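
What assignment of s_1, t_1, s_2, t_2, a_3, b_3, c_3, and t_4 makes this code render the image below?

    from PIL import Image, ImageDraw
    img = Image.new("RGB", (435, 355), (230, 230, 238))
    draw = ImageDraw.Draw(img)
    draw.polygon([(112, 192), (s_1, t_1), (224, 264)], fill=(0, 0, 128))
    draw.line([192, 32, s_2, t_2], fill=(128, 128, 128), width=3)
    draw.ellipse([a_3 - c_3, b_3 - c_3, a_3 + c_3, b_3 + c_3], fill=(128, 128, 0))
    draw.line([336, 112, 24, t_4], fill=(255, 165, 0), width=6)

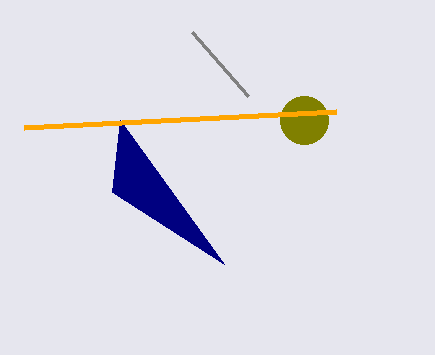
s_1 = 120; t_1 = 120; s_2 = 248; t_2 = 96; a_3 = 304; b_3 = 120; c_3 = 24; t_4 = 128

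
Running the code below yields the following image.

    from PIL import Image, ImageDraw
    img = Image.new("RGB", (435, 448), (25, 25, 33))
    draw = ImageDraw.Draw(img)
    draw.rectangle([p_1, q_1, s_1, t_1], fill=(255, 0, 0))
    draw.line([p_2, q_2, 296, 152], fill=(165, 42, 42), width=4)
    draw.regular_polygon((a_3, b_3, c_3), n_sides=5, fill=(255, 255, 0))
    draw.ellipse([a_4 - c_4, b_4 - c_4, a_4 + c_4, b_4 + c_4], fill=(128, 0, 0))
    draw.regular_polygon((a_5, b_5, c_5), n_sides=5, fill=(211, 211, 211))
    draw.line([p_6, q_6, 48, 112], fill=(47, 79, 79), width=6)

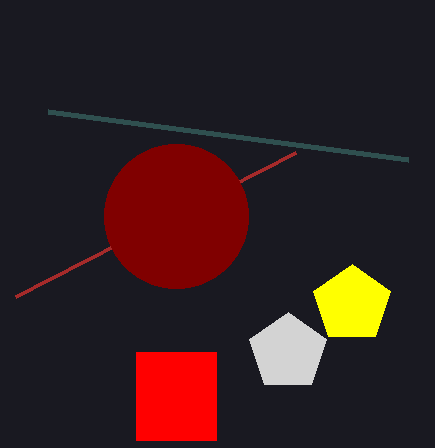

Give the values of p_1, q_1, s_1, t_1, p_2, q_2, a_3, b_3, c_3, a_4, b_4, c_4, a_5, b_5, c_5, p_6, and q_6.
p_1 = 136
q_1 = 352
s_1 = 216
t_1 = 440
p_2 = 16
q_2 = 296
a_3 = 352
b_3 = 304
c_3 = 40
a_4 = 176
b_4 = 216
c_4 = 72
a_5 = 288
b_5 = 352
c_5 = 40
p_6 = 408
q_6 = 160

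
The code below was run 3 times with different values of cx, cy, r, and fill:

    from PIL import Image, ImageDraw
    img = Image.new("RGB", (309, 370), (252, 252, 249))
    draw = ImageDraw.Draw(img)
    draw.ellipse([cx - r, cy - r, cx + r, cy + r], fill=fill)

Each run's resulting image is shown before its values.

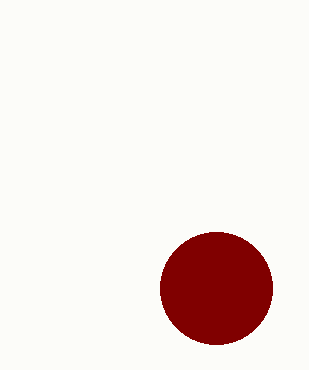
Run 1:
cx = 216, cy = 288, r = 56, fill = 'maroon'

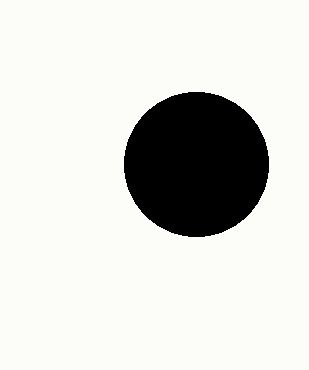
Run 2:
cx = 196; cy = 164; r = 72; fill = 'black'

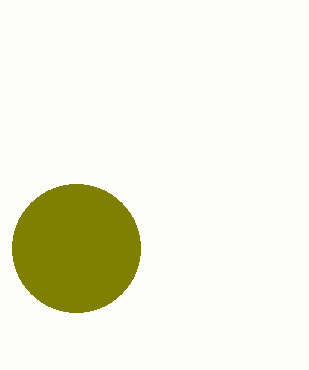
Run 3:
cx = 76; cy = 248; r = 64; fill = 'olive'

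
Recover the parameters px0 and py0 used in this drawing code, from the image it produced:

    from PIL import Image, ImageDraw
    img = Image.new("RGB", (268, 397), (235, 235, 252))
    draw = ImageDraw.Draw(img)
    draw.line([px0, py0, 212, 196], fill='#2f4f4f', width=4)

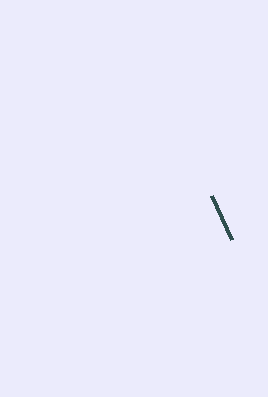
px0 = 232, py0 = 240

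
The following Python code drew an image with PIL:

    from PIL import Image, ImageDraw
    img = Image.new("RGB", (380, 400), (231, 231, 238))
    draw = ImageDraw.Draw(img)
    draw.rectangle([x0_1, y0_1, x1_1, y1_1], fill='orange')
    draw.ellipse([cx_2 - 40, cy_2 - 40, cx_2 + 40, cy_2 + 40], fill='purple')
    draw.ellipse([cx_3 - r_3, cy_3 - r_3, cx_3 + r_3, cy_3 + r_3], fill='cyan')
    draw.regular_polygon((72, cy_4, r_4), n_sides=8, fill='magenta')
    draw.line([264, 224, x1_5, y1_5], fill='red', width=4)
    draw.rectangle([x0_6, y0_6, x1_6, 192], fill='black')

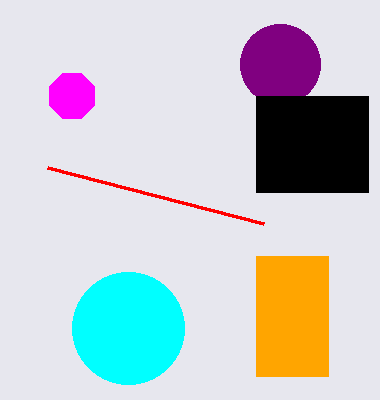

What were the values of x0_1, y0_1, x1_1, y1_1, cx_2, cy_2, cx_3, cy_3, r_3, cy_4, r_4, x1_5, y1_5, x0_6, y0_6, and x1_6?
x0_1 = 256; y0_1 = 256; x1_1 = 328; y1_1 = 376; cx_2 = 280; cy_2 = 64; cx_3 = 128; cy_3 = 328; r_3 = 56; cy_4 = 96; r_4 = 24; x1_5 = 48; y1_5 = 168; x0_6 = 256; y0_6 = 96; x1_6 = 368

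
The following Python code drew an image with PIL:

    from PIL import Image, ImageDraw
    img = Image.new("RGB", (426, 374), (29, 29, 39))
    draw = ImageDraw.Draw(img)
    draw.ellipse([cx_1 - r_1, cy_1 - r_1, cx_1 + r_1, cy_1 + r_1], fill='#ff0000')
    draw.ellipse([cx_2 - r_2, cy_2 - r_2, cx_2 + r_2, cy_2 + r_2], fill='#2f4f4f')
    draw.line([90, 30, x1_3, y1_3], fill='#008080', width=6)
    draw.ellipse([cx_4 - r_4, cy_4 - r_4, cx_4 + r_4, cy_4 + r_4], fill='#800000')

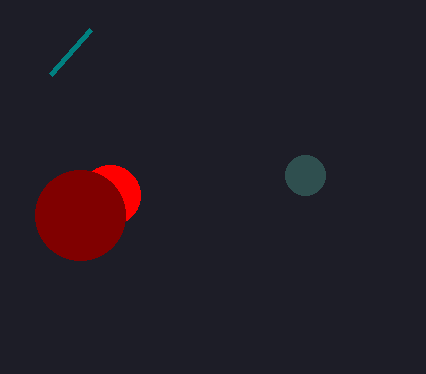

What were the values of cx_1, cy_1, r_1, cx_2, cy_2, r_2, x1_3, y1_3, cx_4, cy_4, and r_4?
cx_1 = 110, cy_1 = 195, r_1 = 30, cx_2 = 305, cy_2 = 175, r_2 = 20, x1_3 = 50, y1_3 = 75, cx_4 = 80, cy_4 = 215, r_4 = 45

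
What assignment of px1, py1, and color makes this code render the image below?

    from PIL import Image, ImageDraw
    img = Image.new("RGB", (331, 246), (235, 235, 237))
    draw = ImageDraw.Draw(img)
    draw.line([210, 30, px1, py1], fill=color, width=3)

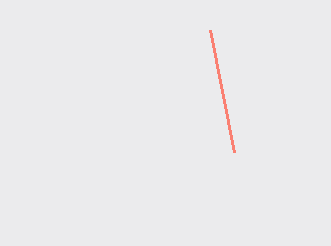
px1 = 234
py1 = 152
color = 'salmon'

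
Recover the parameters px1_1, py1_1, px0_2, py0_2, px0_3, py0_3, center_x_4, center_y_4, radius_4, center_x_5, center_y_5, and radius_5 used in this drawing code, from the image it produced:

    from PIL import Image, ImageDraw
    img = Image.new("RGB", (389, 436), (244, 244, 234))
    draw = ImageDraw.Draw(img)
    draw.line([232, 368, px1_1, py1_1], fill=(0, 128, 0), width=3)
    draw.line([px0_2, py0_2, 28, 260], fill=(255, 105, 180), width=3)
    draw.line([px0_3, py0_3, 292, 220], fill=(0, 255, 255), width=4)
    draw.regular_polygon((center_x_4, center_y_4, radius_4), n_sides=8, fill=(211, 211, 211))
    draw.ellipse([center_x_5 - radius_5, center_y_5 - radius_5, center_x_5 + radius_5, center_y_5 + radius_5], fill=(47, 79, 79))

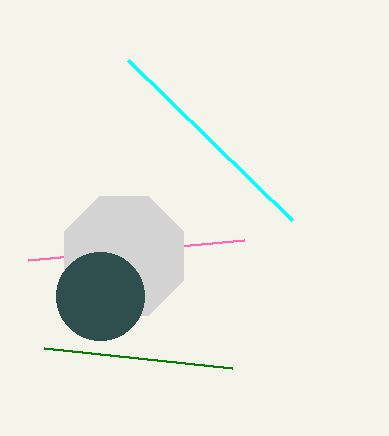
px1_1 = 44; py1_1 = 348; px0_2 = 244; py0_2 = 240; px0_3 = 128; py0_3 = 60; center_x_4 = 124; center_y_4 = 256; radius_4 = 64; center_x_5 = 100; center_y_5 = 296; radius_5 = 44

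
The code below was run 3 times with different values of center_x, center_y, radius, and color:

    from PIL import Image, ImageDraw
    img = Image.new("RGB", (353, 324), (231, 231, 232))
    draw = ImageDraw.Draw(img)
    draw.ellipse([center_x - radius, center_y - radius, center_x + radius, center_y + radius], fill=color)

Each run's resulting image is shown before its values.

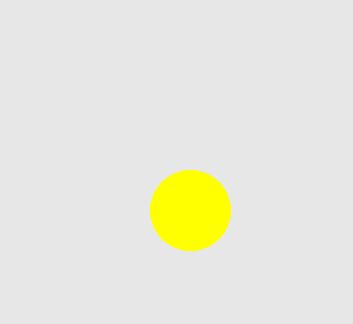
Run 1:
center_x = 190, center_y = 210, radius = 40, color = 'yellow'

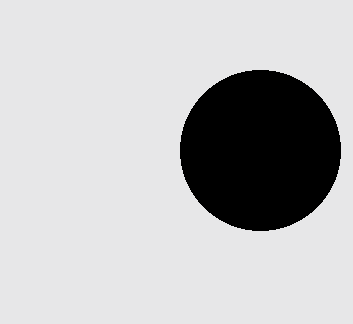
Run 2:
center_x = 260
center_y = 150
radius = 80
color = 'black'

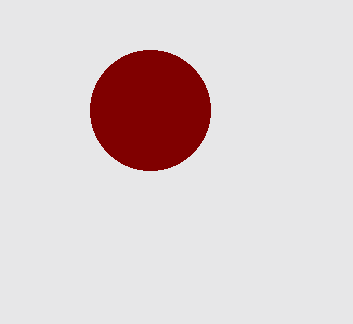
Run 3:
center_x = 150
center_y = 110
radius = 60
color = 'maroon'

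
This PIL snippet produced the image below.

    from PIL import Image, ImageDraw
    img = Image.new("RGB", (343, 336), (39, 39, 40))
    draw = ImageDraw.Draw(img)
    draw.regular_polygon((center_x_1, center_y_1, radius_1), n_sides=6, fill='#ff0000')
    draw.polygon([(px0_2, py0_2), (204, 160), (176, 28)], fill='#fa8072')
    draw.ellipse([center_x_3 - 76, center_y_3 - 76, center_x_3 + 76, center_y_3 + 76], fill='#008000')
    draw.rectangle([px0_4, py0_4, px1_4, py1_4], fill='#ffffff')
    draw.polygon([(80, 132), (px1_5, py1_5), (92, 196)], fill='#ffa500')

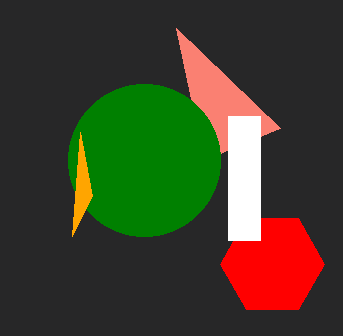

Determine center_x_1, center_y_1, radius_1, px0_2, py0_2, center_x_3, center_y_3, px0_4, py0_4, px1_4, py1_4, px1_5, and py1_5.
center_x_1 = 272
center_y_1 = 264
radius_1 = 52
px0_2 = 280
py0_2 = 128
center_x_3 = 144
center_y_3 = 160
px0_4 = 228
py0_4 = 116
px1_4 = 260
py1_4 = 240
px1_5 = 72
py1_5 = 236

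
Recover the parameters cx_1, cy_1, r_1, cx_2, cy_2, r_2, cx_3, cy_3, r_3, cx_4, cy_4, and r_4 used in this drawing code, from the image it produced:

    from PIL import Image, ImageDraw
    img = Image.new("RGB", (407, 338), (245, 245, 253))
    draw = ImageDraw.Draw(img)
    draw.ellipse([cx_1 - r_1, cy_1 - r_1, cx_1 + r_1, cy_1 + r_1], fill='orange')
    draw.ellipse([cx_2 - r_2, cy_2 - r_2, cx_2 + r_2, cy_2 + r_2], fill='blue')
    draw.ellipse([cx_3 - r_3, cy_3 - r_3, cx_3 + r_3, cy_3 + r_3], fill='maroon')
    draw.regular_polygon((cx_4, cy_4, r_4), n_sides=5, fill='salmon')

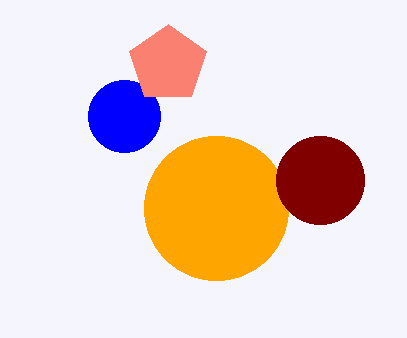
cx_1 = 216
cy_1 = 208
r_1 = 72
cx_2 = 124
cy_2 = 116
r_2 = 36
cx_3 = 320
cy_3 = 180
r_3 = 44
cx_4 = 168
cy_4 = 64
r_4 = 40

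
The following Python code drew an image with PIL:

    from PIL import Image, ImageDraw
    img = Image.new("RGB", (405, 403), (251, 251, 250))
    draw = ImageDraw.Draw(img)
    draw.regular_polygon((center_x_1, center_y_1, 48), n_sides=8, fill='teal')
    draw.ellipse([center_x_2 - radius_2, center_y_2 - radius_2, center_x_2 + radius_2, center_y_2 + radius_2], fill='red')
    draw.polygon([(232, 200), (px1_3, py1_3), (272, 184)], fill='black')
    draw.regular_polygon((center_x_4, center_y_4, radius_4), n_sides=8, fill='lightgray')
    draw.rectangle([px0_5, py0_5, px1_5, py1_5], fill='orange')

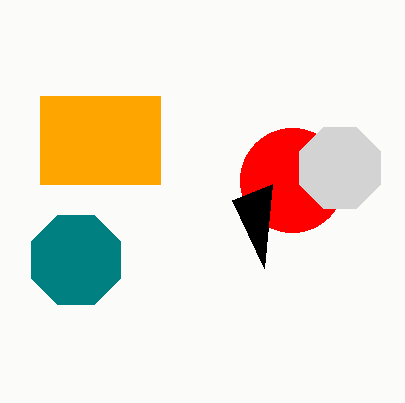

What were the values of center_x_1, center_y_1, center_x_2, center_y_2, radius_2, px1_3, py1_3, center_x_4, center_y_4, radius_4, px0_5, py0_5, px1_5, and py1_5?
center_x_1 = 76; center_y_1 = 260; center_x_2 = 292; center_y_2 = 180; radius_2 = 52; px1_3 = 264; py1_3 = 268; center_x_4 = 340; center_y_4 = 168; radius_4 = 44; px0_5 = 40; py0_5 = 96; px1_5 = 160; py1_5 = 184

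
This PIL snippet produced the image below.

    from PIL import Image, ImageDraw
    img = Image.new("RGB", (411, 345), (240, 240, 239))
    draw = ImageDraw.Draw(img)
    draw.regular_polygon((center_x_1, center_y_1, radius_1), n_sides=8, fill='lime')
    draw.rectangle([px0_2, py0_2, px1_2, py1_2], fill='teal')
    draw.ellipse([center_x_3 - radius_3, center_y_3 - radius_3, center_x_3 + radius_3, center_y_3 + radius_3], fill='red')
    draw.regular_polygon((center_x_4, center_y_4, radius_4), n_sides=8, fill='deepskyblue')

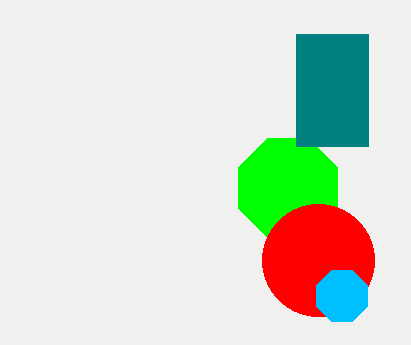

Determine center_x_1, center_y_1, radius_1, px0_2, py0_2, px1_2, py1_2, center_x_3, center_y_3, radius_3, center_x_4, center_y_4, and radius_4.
center_x_1 = 288
center_y_1 = 188
radius_1 = 54
px0_2 = 296
py0_2 = 34
px1_2 = 368
py1_2 = 146
center_x_3 = 318
center_y_3 = 260
radius_3 = 56
center_x_4 = 342
center_y_4 = 296
radius_4 = 28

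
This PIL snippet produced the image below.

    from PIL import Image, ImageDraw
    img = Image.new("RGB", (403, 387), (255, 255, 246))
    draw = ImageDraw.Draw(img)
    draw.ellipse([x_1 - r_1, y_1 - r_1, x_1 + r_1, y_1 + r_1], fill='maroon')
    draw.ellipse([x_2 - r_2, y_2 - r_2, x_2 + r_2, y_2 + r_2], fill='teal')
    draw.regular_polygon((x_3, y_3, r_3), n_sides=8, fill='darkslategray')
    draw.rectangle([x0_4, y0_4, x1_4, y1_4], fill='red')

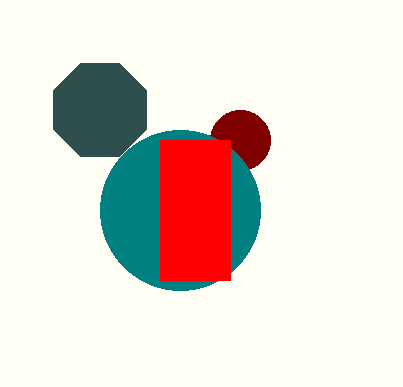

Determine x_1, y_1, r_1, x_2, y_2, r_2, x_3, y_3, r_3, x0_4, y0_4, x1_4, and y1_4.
x_1 = 240
y_1 = 140
r_1 = 30
x_2 = 180
y_2 = 210
r_2 = 80
x_3 = 100
y_3 = 110
r_3 = 50
x0_4 = 160
y0_4 = 140
x1_4 = 230
y1_4 = 280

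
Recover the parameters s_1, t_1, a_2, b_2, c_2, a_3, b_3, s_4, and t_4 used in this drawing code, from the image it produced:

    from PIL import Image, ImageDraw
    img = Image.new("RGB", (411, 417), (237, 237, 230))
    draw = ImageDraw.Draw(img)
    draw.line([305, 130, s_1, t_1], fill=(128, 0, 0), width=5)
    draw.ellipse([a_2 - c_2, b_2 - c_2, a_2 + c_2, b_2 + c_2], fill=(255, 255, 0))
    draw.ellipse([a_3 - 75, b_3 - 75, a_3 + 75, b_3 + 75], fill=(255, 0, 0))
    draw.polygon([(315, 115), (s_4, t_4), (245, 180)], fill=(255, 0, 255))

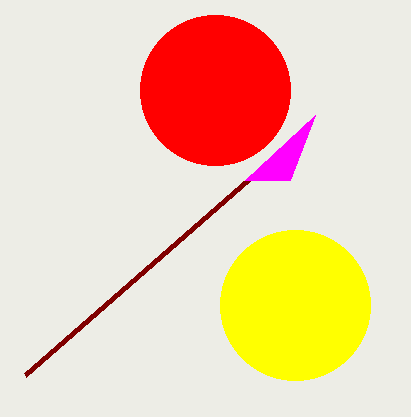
s_1 = 25
t_1 = 375
a_2 = 295
b_2 = 305
c_2 = 75
a_3 = 215
b_3 = 90
s_4 = 290
t_4 = 180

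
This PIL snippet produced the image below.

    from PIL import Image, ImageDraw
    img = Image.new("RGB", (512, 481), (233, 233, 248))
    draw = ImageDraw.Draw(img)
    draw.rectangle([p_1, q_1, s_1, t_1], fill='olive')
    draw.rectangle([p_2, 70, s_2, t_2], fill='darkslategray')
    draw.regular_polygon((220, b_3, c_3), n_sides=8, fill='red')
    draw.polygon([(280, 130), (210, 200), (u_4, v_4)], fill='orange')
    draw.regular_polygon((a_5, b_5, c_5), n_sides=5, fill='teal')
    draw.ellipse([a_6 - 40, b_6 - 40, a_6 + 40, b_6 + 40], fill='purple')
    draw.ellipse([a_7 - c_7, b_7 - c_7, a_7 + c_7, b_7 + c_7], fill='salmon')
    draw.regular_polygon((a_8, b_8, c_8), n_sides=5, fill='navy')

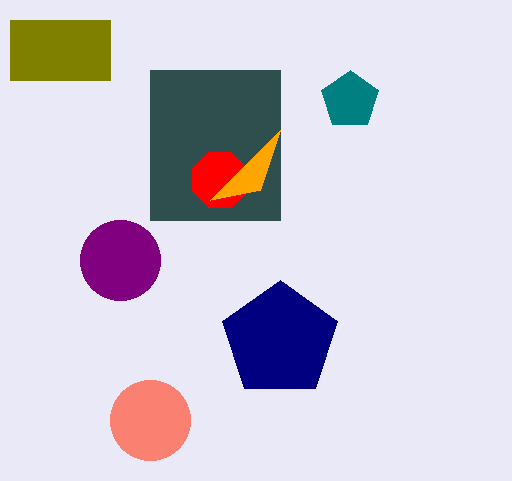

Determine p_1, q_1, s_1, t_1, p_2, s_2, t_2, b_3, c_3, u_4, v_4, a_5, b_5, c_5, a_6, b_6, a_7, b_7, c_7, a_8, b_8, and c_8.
p_1 = 10
q_1 = 20
s_1 = 110
t_1 = 80
p_2 = 150
s_2 = 280
t_2 = 220
b_3 = 180
c_3 = 30
u_4 = 260
v_4 = 190
a_5 = 350
b_5 = 100
c_5 = 30
a_6 = 120
b_6 = 260
a_7 = 150
b_7 = 420
c_7 = 40
a_8 = 280
b_8 = 340
c_8 = 60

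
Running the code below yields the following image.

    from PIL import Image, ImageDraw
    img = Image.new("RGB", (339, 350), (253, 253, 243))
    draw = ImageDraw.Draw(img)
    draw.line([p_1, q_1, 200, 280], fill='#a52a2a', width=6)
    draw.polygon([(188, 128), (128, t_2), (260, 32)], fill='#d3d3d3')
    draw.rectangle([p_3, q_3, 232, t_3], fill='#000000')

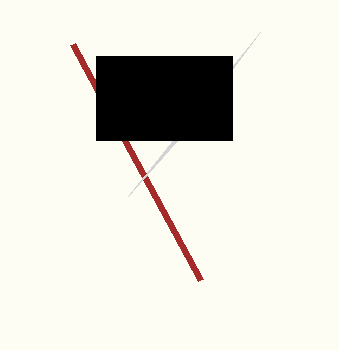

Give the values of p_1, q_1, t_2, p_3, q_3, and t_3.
p_1 = 72; q_1 = 44; t_2 = 196; p_3 = 96; q_3 = 56; t_3 = 140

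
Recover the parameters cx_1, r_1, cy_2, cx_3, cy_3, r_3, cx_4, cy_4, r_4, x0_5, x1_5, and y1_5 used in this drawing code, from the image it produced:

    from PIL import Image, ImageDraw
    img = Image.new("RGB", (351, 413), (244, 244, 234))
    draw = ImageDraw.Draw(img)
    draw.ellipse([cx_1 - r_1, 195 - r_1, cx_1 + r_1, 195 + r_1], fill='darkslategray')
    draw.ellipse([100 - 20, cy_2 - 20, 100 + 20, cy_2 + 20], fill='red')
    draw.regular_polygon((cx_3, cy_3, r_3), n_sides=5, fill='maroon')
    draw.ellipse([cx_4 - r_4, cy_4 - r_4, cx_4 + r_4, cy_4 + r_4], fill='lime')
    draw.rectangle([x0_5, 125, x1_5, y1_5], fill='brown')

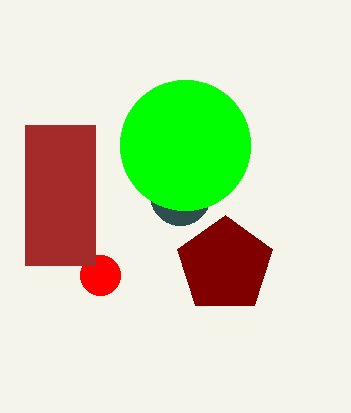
cx_1 = 180
r_1 = 30
cy_2 = 275
cx_3 = 225
cy_3 = 265
r_3 = 50
cx_4 = 185
cy_4 = 145
r_4 = 65
x0_5 = 25
x1_5 = 95
y1_5 = 265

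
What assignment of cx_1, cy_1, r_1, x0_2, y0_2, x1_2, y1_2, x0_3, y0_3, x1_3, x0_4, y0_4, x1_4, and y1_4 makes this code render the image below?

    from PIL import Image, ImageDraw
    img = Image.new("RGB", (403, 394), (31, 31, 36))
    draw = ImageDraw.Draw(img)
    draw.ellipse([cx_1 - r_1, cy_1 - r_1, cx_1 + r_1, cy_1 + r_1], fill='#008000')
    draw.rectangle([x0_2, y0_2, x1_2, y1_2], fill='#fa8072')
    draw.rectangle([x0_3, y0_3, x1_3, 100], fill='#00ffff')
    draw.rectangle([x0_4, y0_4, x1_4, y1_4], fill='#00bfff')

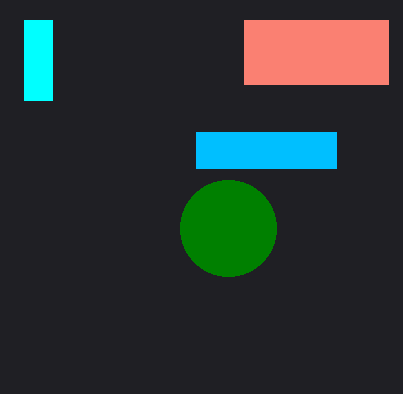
cx_1 = 228, cy_1 = 228, r_1 = 48, x0_2 = 244, y0_2 = 20, x1_2 = 388, y1_2 = 84, x0_3 = 24, y0_3 = 20, x1_3 = 52, x0_4 = 196, y0_4 = 132, x1_4 = 336, y1_4 = 168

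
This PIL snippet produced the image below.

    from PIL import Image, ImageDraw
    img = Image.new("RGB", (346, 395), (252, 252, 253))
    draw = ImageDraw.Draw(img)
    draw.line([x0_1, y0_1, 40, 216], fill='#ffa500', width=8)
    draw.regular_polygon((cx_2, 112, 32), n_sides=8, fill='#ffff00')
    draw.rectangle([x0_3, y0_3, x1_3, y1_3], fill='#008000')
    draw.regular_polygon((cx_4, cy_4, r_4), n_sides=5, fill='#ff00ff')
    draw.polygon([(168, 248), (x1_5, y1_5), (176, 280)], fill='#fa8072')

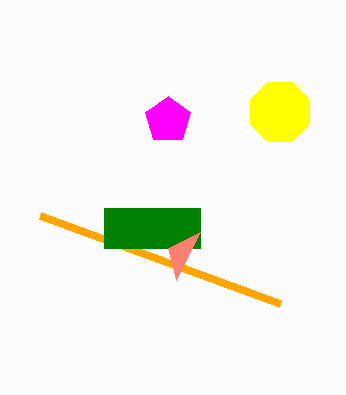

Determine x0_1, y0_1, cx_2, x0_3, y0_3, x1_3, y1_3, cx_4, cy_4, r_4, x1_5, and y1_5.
x0_1 = 280
y0_1 = 304
cx_2 = 280
x0_3 = 104
y0_3 = 208
x1_3 = 200
y1_3 = 248
cx_4 = 168
cy_4 = 120
r_4 = 24
x1_5 = 200
y1_5 = 232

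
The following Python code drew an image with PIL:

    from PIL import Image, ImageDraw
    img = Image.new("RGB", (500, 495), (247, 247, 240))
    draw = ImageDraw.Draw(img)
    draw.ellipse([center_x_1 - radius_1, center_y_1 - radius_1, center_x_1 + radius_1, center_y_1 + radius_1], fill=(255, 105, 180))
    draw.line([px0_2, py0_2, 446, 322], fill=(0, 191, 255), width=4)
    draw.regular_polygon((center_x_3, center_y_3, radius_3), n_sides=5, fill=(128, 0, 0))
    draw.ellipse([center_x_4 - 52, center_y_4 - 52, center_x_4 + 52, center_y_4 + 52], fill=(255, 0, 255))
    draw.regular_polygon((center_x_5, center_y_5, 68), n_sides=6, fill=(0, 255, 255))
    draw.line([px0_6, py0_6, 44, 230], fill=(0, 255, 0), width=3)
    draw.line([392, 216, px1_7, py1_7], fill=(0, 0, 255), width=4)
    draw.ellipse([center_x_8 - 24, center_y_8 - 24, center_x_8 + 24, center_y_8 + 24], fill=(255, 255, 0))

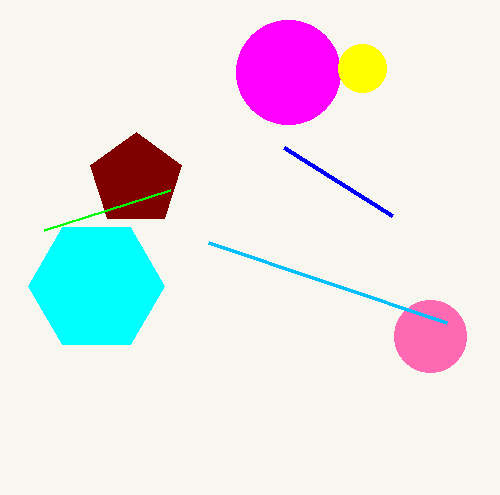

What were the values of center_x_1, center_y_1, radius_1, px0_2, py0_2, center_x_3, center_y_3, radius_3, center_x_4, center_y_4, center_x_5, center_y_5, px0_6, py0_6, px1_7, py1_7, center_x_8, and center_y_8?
center_x_1 = 430
center_y_1 = 336
radius_1 = 36
px0_2 = 208
py0_2 = 242
center_x_3 = 136
center_y_3 = 180
radius_3 = 48
center_x_4 = 288
center_y_4 = 72
center_x_5 = 96
center_y_5 = 286
px0_6 = 170
py0_6 = 190
px1_7 = 284
py1_7 = 148
center_x_8 = 362
center_y_8 = 68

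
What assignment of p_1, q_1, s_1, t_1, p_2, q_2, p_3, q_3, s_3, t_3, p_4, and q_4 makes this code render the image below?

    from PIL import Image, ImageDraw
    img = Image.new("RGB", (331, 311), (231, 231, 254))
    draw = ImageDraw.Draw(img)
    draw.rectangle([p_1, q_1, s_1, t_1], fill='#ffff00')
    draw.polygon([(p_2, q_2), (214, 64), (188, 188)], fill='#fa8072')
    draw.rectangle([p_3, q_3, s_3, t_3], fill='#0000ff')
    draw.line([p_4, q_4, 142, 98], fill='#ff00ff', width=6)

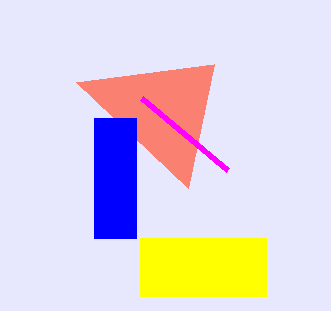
p_1 = 140, q_1 = 238, s_1 = 266, t_1 = 296, p_2 = 76, q_2 = 82, p_3 = 94, q_3 = 118, s_3 = 136, t_3 = 238, p_4 = 228, q_4 = 170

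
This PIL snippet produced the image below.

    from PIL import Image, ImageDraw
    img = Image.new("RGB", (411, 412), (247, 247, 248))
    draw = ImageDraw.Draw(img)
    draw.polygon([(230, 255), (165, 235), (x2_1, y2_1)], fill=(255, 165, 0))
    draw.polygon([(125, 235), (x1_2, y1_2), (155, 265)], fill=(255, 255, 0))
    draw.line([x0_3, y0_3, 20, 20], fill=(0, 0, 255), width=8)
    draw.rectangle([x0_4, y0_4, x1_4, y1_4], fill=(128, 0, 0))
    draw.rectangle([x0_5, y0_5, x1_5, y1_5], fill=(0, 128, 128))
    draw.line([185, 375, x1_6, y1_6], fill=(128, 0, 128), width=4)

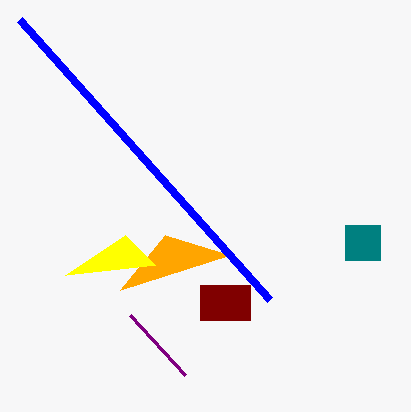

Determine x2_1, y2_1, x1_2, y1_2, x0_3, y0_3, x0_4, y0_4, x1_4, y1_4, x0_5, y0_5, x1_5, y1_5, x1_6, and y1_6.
x2_1 = 120
y2_1 = 290
x1_2 = 65
y1_2 = 275
x0_3 = 270
y0_3 = 300
x0_4 = 200
y0_4 = 285
x1_4 = 250
y1_4 = 320
x0_5 = 345
y0_5 = 225
x1_5 = 380
y1_5 = 260
x1_6 = 130
y1_6 = 315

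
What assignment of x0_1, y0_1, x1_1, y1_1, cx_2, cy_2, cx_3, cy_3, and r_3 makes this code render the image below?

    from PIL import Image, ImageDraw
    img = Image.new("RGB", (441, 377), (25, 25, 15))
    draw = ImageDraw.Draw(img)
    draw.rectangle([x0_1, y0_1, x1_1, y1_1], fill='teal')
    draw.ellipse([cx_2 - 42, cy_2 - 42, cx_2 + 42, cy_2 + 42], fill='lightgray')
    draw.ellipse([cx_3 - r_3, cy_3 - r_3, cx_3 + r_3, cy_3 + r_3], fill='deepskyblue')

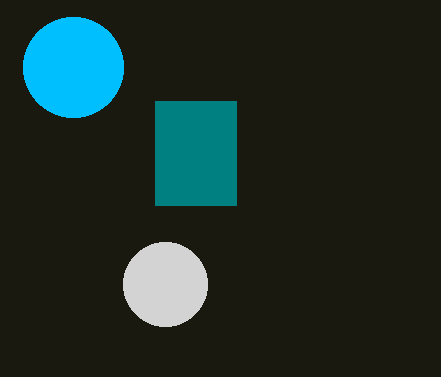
x0_1 = 155
y0_1 = 101
x1_1 = 236
y1_1 = 205
cx_2 = 165
cy_2 = 284
cx_3 = 73
cy_3 = 67
r_3 = 50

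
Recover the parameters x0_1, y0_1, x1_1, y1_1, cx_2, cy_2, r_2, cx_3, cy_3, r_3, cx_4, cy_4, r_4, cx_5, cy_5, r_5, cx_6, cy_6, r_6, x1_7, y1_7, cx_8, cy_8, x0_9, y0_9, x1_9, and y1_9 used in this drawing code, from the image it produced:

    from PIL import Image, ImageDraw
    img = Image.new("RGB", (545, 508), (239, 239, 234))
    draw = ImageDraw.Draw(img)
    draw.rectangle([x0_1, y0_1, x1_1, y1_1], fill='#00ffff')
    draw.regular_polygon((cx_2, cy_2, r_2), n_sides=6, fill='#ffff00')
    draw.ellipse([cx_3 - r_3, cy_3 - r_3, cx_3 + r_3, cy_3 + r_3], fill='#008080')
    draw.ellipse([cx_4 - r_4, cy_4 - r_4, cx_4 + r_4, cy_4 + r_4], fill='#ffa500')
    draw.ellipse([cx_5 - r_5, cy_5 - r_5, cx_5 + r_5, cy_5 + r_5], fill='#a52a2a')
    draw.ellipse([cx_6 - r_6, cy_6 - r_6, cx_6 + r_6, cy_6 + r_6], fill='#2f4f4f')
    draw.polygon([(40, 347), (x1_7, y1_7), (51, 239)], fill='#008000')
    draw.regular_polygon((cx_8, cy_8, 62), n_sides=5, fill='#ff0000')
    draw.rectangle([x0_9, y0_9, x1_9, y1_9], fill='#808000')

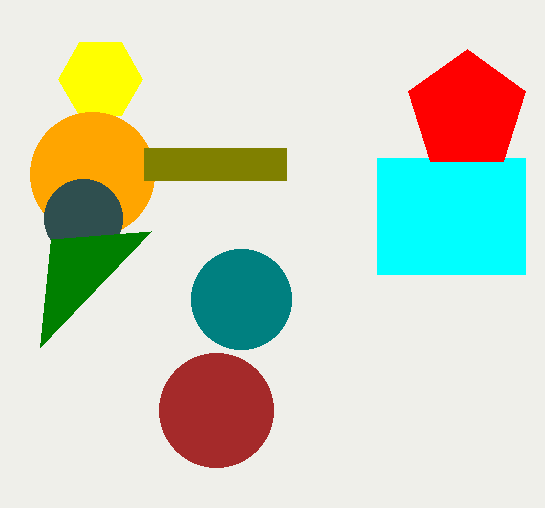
x0_1 = 377; y0_1 = 158; x1_1 = 525; y1_1 = 274; cx_2 = 100; cy_2 = 79; r_2 = 42; cx_3 = 241; cy_3 = 299; r_3 = 50; cx_4 = 92; cy_4 = 174; r_4 = 62; cx_5 = 216; cy_5 = 410; r_5 = 57; cx_6 = 83; cy_6 = 218; r_6 = 39; x1_7 = 151; y1_7 = 231; cx_8 = 467; cy_8 = 111; x0_9 = 144; y0_9 = 148; x1_9 = 286; y1_9 = 180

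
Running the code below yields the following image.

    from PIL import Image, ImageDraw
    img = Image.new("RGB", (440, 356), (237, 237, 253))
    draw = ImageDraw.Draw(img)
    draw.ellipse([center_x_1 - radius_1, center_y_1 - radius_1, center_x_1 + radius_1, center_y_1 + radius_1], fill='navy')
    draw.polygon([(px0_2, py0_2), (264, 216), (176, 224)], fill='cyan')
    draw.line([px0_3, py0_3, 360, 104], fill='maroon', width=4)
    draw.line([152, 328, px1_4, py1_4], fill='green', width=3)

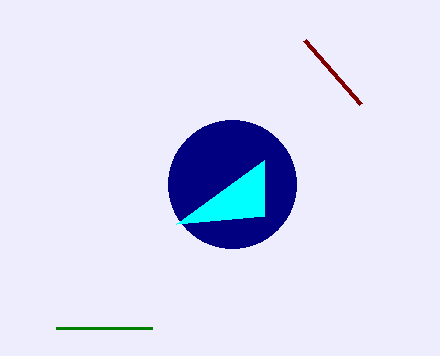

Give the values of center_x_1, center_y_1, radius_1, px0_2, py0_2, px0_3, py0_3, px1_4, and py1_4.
center_x_1 = 232; center_y_1 = 184; radius_1 = 64; px0_2 = 264; py0_2 = 160; px0_3 = 304; py0_3 = 40; px1_4 = 56; py1_4 = 328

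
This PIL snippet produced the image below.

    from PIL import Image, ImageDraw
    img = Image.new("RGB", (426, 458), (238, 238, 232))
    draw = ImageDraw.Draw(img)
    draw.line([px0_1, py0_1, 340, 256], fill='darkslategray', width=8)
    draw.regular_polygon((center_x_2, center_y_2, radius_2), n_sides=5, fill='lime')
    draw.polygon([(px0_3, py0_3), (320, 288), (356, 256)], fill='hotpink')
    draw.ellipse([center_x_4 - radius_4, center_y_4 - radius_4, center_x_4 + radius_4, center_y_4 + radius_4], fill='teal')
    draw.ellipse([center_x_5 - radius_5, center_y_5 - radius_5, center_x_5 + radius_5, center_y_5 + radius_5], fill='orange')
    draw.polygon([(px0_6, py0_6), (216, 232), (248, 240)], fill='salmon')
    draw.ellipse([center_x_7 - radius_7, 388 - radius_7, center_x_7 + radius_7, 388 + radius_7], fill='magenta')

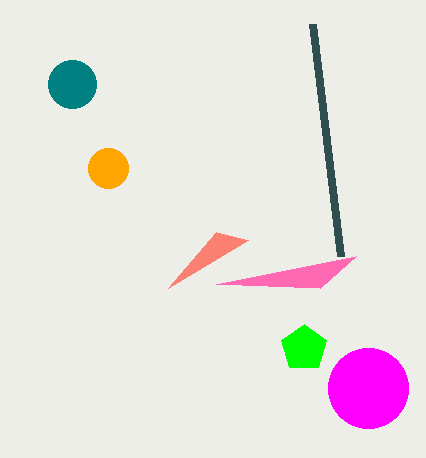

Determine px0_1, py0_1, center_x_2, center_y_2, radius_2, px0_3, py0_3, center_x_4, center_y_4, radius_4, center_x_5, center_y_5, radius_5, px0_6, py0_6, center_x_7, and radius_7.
px0_1 = 312; py0_1 = 24; center_x_2 = 304; center_y_2 = 348; radius_2 = 24; px0_3 = 216; py0_3 = 284; center_x_4 = 72; center_y_4 = 84; radius_4 = 24; center_x_5 = 108; center_y_5 = 168; radius_5 = 20; px0_6 = 168; py0_6 = 288; center_x_7 = 368; radius_7 = 40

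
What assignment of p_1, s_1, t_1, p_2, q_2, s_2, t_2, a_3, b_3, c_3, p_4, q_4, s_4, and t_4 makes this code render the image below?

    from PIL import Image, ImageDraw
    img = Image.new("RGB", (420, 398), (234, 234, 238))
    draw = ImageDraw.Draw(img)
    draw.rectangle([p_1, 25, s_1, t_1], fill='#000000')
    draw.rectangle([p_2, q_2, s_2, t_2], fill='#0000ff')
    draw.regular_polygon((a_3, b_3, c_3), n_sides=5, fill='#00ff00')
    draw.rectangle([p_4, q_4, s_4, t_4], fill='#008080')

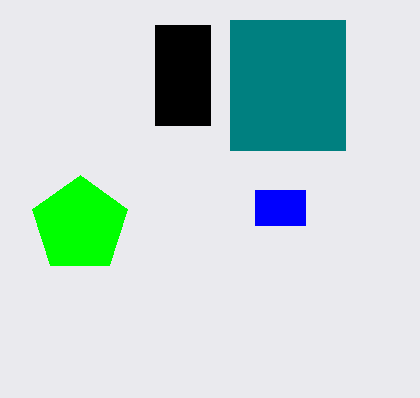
p_1 = 155
s_1 = 210
t_1 = 125
p_2 = 255
q_2 = 190
s_2 = 305
t_2 = 225
a_3 = 80
b_3 = 225
c_3 = 50
p_4 = 230
q_4 = 20
s_4 = 345
t_4 = 150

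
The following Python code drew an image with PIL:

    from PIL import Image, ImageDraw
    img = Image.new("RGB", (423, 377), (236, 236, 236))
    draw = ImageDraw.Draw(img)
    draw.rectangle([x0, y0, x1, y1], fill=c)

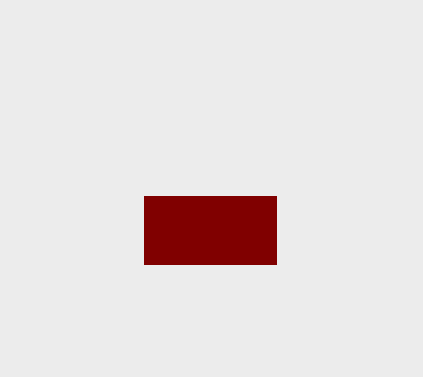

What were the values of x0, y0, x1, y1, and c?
x0 = 144
y0 = 196
x1 = 276
y1 = 264
c = 'maroon'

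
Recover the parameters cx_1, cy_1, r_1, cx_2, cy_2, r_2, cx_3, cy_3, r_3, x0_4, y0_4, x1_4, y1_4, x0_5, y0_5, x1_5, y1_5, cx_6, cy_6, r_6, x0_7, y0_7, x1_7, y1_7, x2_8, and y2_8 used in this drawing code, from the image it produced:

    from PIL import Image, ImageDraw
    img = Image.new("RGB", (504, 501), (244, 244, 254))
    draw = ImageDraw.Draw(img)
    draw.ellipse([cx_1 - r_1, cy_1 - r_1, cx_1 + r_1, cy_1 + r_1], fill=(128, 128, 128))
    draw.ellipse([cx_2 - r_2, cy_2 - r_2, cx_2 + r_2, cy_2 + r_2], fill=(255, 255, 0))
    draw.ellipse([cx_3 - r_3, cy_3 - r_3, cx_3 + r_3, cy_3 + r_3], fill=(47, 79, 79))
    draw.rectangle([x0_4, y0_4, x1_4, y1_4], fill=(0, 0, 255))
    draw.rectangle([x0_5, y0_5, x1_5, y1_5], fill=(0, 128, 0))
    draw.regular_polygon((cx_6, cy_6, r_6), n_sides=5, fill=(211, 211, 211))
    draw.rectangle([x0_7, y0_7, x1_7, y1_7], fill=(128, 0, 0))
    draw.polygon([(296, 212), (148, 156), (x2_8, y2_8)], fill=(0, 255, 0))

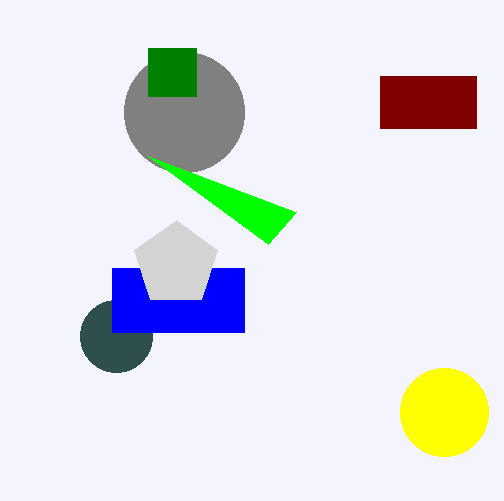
cx_1 = 184
cy_1 = 112
r_1 = 60
cx_2 = 444
cy_2 = 412
r_2 = 44
cx_3 = 116
cy_3 = 336
r_3 = 36
x0_4 = 112
y0_4 = 268
x1_4 = 244
y1_4 = 332
x0_5 = 148
y0_5 = 48
x1_5 = 196
y1_5 = 96
cx_6 = 176
cy_6 = 264
r_6 = 44
x0_7 = 380
y0_7 = 76
x1_7 = 476
y1_7 = 128
x2_8 = 268
y2_8 = 244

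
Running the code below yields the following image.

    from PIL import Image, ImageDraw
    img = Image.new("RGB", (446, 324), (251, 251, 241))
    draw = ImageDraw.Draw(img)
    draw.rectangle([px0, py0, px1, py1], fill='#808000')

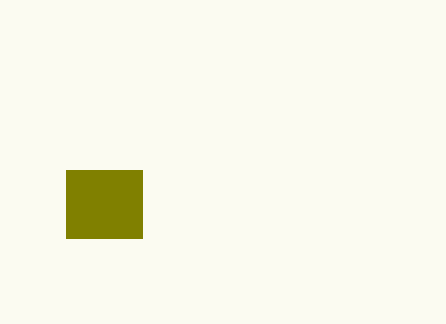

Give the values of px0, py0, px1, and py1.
px0 = 66, py0 = 170, px1 = 142, py1 = 238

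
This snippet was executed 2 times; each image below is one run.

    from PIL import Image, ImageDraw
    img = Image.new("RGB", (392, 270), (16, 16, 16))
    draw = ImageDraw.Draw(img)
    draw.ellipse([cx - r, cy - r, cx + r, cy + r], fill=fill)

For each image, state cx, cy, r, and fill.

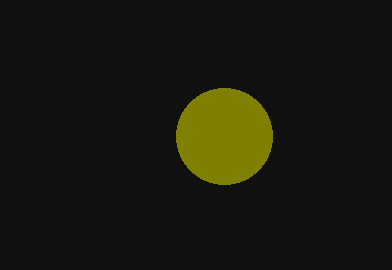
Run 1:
cx = 224
cy = 136
r = 48
fill = 'olive'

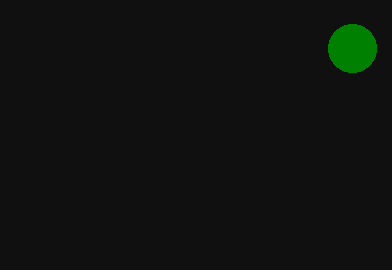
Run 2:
cx = 352
cy = 48
r = 24
fill = 'green'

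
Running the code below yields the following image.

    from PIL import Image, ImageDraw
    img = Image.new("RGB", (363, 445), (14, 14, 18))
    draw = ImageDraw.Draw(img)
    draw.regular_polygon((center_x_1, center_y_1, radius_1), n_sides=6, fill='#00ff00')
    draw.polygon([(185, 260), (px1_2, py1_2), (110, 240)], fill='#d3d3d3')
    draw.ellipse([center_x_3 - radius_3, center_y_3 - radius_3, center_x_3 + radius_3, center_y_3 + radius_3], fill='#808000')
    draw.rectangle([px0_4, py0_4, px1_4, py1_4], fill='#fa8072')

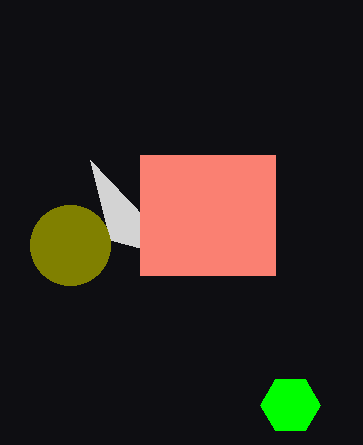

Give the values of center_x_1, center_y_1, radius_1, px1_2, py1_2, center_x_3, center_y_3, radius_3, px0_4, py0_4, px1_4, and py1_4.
center_x_1 = 290, center_y_1 = 405, radius_1 = 30, px1_2 = 90, py1_2 = 160, center_x_3 = 70, center_y_3 = 245, radius_3 = 40, px0_4 = 140, py0_4 = 155, px1_4 = 275, py1_4 = 275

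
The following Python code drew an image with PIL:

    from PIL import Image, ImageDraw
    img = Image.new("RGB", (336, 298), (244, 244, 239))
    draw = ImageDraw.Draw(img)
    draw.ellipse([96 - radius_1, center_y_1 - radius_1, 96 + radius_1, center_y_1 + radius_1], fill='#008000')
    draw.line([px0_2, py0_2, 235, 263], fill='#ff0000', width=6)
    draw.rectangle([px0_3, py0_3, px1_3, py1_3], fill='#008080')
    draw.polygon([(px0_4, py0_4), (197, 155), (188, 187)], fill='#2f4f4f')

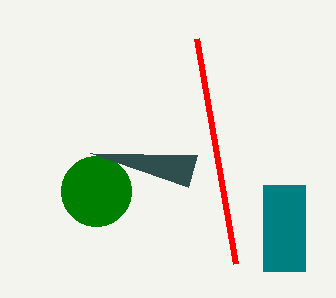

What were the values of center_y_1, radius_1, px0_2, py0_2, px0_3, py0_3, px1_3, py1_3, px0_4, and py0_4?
center_y_1 = 191, radius_1 = 35, px0_2 = 196, py0_2 = 38, px0_3 = 263, py0_3 = 185, px1_3 = 305, py1_3 = 271, px0_4 = 90, py0_4 = 153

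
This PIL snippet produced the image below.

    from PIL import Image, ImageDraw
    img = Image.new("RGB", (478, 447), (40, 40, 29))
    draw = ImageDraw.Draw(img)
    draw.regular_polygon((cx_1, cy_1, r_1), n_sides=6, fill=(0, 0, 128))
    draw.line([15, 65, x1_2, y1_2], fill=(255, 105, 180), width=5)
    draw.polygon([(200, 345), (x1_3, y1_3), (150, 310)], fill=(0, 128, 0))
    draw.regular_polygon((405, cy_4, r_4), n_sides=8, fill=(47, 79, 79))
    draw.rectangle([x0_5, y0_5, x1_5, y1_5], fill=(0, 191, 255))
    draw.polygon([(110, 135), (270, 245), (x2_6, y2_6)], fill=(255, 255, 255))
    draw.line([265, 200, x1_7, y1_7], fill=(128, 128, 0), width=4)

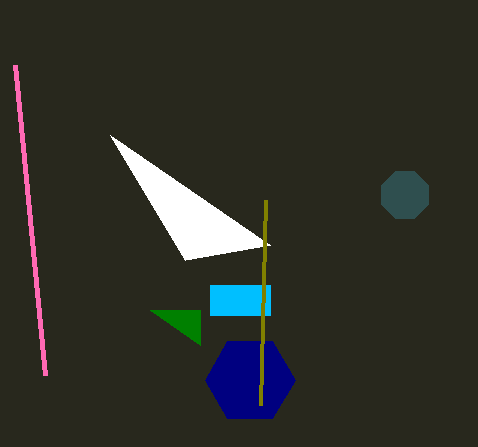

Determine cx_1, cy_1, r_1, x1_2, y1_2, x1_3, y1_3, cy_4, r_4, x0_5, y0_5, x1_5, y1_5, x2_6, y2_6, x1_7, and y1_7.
cx_1 = 250, cy_1 = 380, r_1 = 45, x1_2 = 45, y1_2 = 375, x1_3 = 200, y1_3 = 310, cy_4 = 195, r_4 = 25, x0_5 = 210, y0_5 = 285, x1_5 = 270, y1_5 = 315, x2_6 = 185, y2_6 = 260, x1_7 = 260, y1_7 = 405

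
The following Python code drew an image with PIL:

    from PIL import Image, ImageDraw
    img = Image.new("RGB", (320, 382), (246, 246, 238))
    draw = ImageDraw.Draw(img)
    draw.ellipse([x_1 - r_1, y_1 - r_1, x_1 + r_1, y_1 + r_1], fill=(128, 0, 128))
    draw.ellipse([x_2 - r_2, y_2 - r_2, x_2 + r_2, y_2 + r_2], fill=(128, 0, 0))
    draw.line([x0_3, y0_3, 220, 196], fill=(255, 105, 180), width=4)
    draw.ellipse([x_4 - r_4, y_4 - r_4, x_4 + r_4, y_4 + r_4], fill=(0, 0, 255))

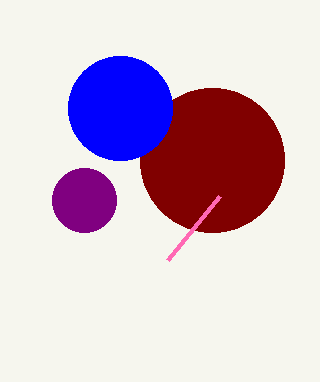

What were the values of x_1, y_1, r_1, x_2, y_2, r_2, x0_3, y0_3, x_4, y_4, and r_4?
x_1 = 84, y_1 = 200, r_1 = 32, x_2 = 212, y_2 = 160, r_2 = 72, x0_3 = 168, y0_3 = 260, x_4 = 120, y_4 = 108, r_4 = 52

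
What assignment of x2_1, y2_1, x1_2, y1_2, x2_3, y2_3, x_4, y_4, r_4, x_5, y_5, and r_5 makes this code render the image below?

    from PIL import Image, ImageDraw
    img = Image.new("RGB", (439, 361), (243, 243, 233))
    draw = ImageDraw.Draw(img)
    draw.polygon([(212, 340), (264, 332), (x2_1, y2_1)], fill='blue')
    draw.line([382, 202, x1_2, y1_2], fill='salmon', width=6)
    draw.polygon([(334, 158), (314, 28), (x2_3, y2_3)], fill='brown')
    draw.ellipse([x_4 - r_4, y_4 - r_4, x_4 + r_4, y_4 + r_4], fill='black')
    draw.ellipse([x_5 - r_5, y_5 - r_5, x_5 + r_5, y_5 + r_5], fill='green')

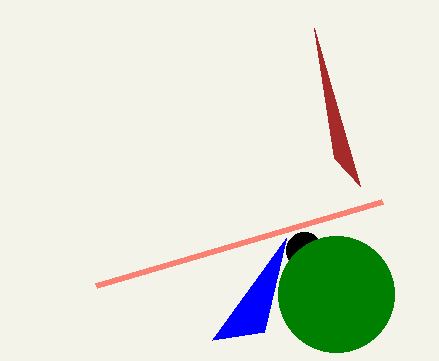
x2_1 = 286
y2_1 = 238
x1_2 = 96
y1_2 = 286
x2_3 = 360
y2_3 = 186
x_4 = 304
y_4 = 250
r_4 = 18
x_5 = 336
y_5 = 294
r_5 = 58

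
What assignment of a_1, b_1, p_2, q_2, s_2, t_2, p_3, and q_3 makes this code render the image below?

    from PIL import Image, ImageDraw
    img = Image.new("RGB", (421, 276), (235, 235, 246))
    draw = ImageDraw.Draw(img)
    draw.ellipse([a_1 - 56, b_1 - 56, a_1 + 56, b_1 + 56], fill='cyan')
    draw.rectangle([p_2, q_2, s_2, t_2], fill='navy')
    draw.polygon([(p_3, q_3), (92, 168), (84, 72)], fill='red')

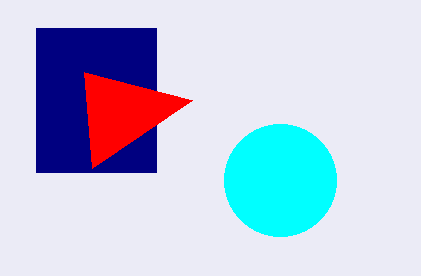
a_1 = 280; b_1 = 180; p_2 = 36; q_2 = 28; s_2 = 156; t_2 = 172; p_3 = 192; q_3 = 100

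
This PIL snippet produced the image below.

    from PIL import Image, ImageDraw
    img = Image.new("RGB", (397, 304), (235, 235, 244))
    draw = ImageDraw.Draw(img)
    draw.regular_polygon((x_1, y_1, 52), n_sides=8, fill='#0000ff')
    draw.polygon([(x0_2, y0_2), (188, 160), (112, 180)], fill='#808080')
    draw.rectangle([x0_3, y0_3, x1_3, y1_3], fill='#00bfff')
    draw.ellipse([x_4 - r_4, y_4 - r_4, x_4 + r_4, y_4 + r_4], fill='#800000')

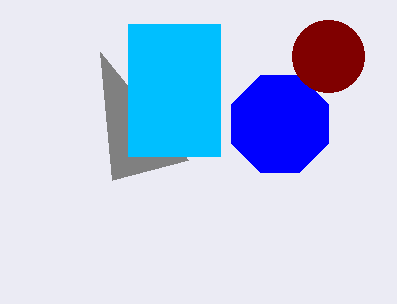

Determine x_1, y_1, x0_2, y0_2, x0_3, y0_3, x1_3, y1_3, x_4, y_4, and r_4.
x_1 = 280; y_1 = 124; x0_2 = 100; y0_2 = 52; x0_3 = 128; y0_3 = 24; x1_3 = 220; y1_3 = 156; x_4 = 328; y_4 = 56; r_4 = 36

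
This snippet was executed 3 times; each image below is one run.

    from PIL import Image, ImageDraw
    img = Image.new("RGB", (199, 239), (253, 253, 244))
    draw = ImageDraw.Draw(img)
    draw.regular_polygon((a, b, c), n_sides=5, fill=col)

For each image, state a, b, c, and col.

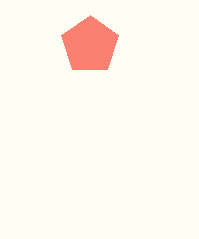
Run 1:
a = 90; b = 45; c = 30; col = 'salmon'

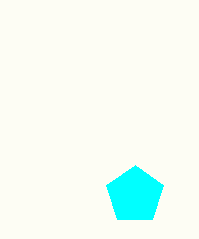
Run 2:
a = 135; b = 195; c = 30; col = 'cyan'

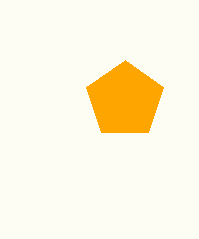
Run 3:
a = 125; b = 100; c = 40; col = 'orange'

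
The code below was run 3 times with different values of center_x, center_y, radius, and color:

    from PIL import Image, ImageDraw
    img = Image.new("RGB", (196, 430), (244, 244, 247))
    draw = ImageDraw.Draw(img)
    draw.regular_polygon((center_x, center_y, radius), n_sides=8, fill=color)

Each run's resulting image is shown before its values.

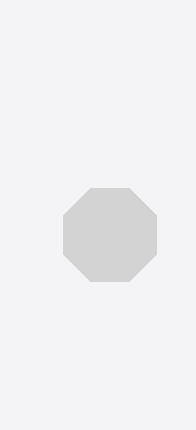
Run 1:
center_x = 110, center_y = 235, radius = 50, color = 'lightgray'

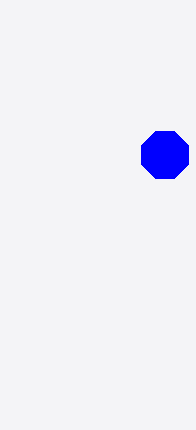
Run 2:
center_x = 165, center_y = 155, radius = 25, color = 'blue'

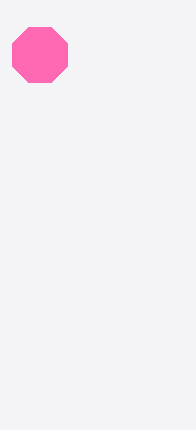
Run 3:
center_x = 40; center_y = 55; radius = 30; color = 'hotpink'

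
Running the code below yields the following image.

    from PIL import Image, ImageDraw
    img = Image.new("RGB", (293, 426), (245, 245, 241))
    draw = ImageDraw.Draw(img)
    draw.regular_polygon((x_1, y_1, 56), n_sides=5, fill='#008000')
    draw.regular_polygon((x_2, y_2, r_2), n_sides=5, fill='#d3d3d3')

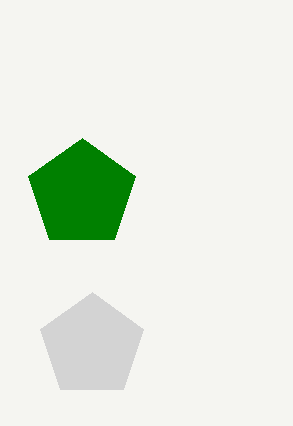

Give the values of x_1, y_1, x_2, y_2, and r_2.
x_1 = 82, y_1 = 194, x_2 = 92, y_2 = 346, r_2 = 54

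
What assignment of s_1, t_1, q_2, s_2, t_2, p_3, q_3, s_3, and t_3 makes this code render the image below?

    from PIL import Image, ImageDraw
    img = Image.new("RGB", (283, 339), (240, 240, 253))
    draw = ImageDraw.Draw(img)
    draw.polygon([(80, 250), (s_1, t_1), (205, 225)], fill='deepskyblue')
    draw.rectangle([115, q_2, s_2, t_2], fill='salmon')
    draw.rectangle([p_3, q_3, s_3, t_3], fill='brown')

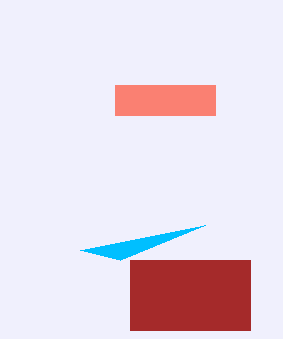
s_1 = 120; t_1 = 260; q_2 = 85; s_2 = 215; t_2 = 115; p_3 = 130; q_3 = 260; s_3 = 250; t_3 = 330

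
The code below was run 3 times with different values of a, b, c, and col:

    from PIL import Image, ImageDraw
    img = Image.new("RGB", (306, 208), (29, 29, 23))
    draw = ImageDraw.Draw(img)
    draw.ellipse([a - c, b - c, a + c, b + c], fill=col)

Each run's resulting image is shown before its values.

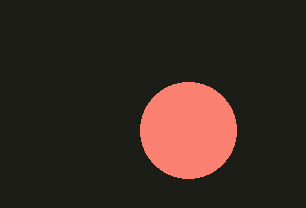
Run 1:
a = 188; b = 130; c = 48; col = 'salmon'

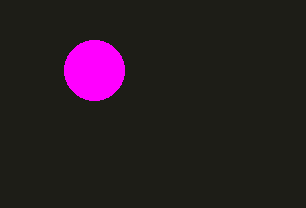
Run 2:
a = 94; b = 70; c = 30; col = 'magenta'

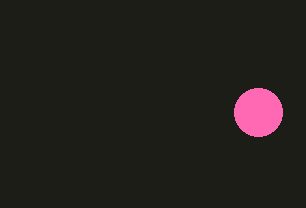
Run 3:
a = 258
b = 112
c = 24
col = 'hotpink'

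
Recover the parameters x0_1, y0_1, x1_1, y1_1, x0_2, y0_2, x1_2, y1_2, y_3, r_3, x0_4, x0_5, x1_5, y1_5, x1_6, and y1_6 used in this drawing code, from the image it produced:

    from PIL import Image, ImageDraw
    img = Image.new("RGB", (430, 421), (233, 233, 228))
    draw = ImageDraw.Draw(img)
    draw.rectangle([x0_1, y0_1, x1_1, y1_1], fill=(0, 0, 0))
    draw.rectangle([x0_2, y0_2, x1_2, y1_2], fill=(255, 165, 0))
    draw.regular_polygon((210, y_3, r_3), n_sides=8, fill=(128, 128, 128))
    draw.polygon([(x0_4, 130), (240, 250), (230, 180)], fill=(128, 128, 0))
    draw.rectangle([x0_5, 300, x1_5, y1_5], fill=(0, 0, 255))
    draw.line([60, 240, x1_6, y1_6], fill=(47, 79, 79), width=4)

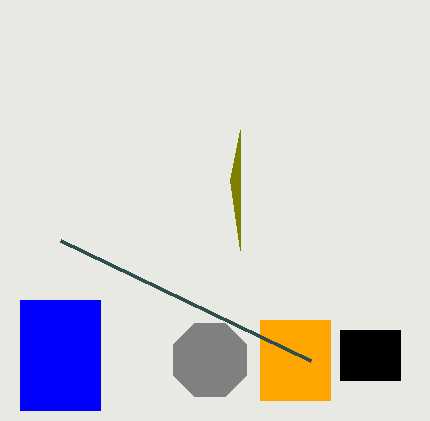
x0_1 = 340
y0_1 = 330
x1_1 = 400
y1_1 = 380
x0_2 = 260
y0_2 = 320
x1_2 = 330
y1_2 = 400
y_3 = 360
r_3 = 40
x0_4 = 240
x0_5 = 20
x1_5 = 100
y1_5 = 410
x1_6 = 310
y1_6 = 360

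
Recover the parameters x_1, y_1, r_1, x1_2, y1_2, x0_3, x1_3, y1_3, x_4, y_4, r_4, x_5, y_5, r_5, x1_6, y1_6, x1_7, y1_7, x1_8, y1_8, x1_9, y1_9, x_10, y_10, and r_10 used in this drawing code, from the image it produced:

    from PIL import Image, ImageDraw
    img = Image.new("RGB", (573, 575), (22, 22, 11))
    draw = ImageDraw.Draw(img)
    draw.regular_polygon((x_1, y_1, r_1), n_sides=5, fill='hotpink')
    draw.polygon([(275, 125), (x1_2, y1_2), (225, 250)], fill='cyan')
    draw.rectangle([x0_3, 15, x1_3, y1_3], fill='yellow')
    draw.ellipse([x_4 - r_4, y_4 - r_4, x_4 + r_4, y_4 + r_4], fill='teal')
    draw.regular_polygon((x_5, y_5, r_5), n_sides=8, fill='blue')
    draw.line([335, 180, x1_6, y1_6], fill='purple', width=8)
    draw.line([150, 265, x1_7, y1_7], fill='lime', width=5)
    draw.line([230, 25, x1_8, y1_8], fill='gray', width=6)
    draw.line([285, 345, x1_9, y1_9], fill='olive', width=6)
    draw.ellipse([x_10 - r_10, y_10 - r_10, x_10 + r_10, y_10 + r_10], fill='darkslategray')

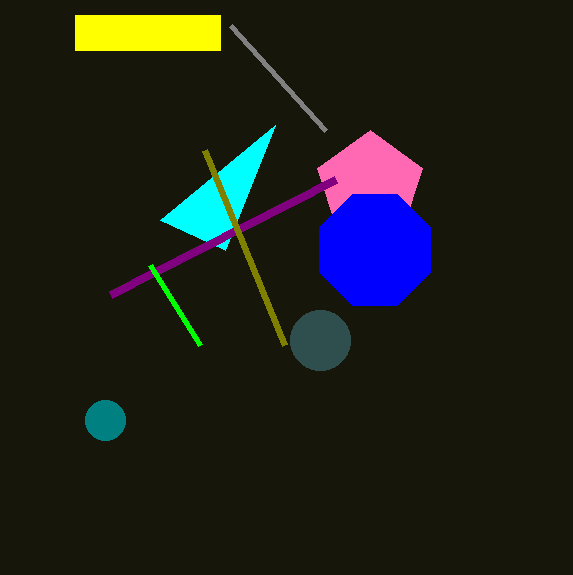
x_1 = 370, y_1 = 185, r_1 = 55, x1_2 = 160, y1_2 = 220, x0_3 = 75, x1_3 = 220, y1_3 = 50, x_4 = 105, y_4 = 420, r_4 = 20, x_5 = 375, y_5 = 250, r_5 = 60, x1_6 = 110, y1_6 = 295, x1_7 = 200, y1_7 = 345, x1_8 = 325, y1_8 = 130, x1_9 = 205, y1_9 = 150, x_10 = 320, y_10 = 340, r_10 = 30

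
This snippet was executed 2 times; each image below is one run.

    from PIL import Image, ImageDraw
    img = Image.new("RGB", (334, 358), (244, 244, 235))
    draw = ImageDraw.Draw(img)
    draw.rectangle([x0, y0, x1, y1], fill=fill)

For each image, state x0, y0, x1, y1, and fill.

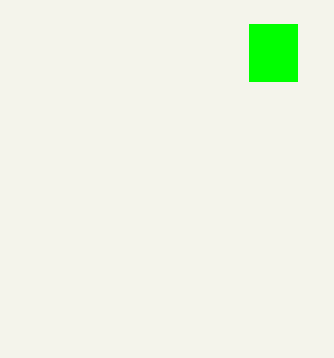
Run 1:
x0 = 249; y0 = 24; x1 = 297; y1 = 81; fill = 'lime'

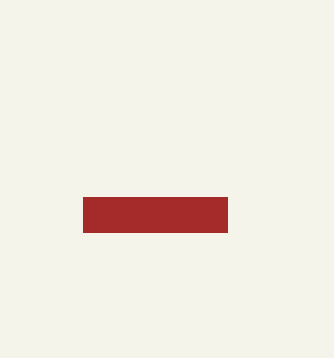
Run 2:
x0 = 83
y0 = 197
x1 = 227
y1 = 232
fill = 'brown'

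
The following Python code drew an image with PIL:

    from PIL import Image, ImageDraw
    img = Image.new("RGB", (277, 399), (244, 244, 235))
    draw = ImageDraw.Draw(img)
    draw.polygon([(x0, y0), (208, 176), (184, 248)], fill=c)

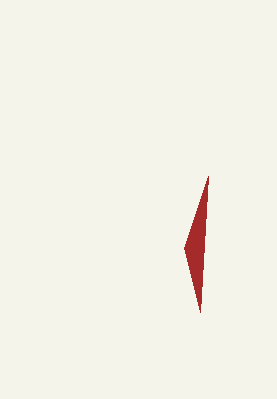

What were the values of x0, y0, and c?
x0 = 200, y0 = 312, c = 'brown'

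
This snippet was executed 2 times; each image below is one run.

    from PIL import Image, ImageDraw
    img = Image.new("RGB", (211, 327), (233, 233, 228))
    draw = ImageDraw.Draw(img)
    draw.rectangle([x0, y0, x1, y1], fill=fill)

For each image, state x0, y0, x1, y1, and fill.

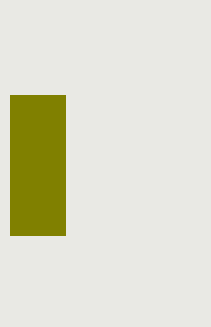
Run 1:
x0 = 10; y0 = 95; x1 = 65; y1 = 235; fill = 'olive'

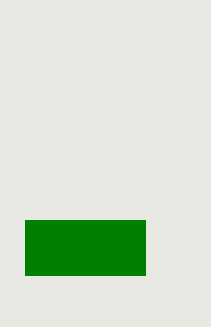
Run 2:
x0 = 25, y0 = 220, x1 = 145, y1 = 275, fill = 'green'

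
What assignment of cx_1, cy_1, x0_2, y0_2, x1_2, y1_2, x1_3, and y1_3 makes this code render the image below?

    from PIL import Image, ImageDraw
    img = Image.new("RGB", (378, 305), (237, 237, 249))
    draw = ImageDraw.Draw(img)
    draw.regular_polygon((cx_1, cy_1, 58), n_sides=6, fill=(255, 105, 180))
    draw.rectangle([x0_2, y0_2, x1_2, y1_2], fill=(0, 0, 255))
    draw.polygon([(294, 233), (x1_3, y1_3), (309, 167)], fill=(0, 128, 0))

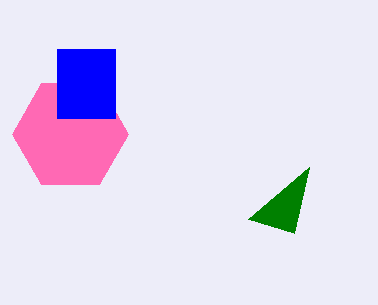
cx_1 = 70
cy_1 = 134
x0_2 = 57
y0_2 = 49
x1_2 = 115
y1_2 = 118
x1_3 = 248
y1_3 = 219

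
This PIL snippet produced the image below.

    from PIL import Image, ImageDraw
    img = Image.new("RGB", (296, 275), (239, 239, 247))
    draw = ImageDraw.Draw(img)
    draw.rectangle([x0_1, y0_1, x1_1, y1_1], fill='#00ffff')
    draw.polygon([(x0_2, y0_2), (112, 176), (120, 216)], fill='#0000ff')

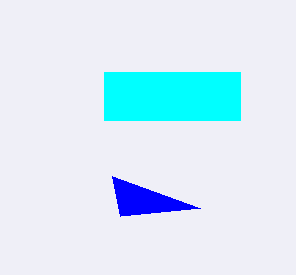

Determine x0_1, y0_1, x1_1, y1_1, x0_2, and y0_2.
x0_1 = 104; y0_1 = 72; x1_1 = 240; y1_1 = 120; x0_2 = 200; y0_2 = 208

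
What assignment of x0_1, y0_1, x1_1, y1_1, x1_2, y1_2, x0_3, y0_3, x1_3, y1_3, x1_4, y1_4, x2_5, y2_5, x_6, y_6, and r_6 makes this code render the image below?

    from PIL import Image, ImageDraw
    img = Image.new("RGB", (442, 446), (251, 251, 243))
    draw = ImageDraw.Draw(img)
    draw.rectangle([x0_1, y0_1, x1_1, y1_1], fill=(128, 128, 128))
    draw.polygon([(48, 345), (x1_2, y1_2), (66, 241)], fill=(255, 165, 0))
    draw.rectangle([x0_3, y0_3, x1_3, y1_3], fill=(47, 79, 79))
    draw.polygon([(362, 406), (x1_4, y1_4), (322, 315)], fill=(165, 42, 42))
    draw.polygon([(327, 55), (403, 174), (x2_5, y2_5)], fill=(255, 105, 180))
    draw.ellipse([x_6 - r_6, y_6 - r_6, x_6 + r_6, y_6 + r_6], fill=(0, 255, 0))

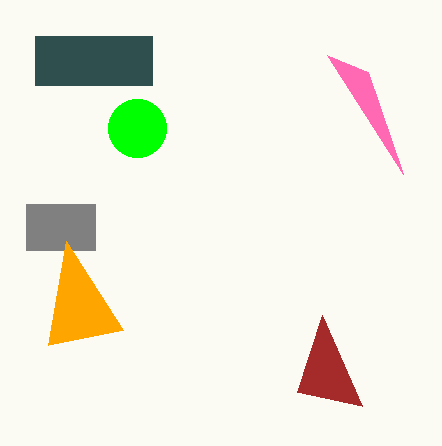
x0_1 = 26
y0_1 = 204
x1_1 = 95
y1_1 = 250
x1_2 = 123
y1_2 = 330
x0_3 = 35
y0_3 = 36
x1_3 = 152
y1_3 = 85
x1_4 = 297
y1_4 = 392
x2_5 = 368
y2_5 = 72
x_6 = 137
y_6 = 128
r_6 = 29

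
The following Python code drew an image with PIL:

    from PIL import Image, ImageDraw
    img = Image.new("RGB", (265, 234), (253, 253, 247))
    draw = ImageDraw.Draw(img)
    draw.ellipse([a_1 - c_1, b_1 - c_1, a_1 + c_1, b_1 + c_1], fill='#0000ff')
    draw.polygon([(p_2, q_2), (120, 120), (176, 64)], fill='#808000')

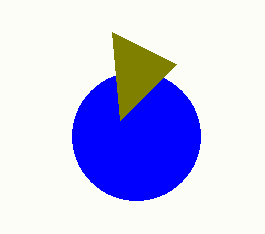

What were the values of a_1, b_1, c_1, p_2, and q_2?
a_1 = 136, b_1 = 136, c_1 = 64, p_2 = 112, q_2 = 32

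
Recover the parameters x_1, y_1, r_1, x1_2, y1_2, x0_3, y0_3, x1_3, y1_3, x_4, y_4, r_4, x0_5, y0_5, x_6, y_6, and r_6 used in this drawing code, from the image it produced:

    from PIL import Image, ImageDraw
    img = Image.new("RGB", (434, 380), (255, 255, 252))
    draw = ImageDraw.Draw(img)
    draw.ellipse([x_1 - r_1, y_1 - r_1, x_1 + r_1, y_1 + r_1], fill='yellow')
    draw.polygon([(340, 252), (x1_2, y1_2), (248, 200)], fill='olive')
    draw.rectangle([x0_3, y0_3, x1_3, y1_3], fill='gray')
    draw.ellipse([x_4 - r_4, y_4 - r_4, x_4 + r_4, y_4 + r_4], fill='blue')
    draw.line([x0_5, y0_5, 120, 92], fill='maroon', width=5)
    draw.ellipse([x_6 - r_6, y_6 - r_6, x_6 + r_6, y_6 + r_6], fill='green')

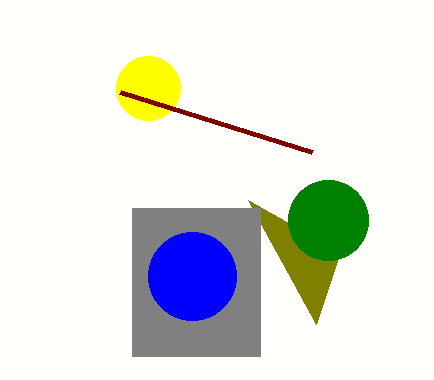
x_1 = 148
y_1 = 88
r_1 = 32
x1_2 = 316
y1_2 = 324
x0_3 = 132
y0_3 = 208
x1_3 = 260
y1_3 = 356
x_4 = 192
y_4 = 276
r_4 = 44
x0_5 = 312
y0_5 = 152
x_6 = 328
y_6 = 220
r_6 = 40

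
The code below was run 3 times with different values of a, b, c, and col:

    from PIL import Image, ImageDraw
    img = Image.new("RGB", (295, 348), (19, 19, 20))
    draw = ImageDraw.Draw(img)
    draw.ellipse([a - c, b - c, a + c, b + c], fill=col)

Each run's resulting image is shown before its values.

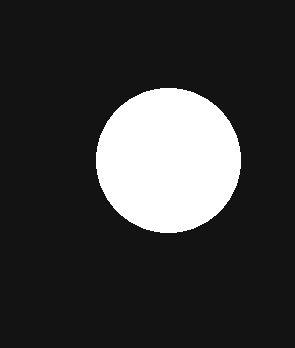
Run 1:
a = 168, b = 160, c = 72, col = 'white'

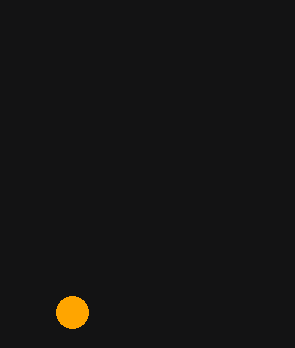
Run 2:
a = 72
b = 312
c = 16
col = 'orange'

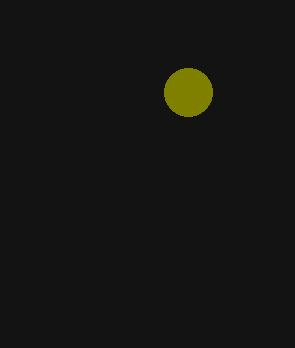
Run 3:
a = 188; b = 92; c = 24; col = 'olive'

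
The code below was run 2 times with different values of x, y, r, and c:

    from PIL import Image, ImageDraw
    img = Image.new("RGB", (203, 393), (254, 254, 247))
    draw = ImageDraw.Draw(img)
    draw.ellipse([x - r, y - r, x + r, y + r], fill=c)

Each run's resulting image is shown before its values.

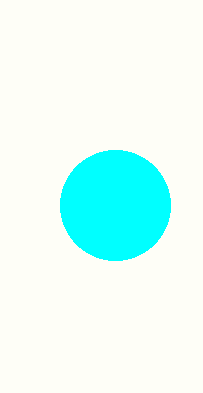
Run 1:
x = 115
y = 205
r = 55
c = 'cyan'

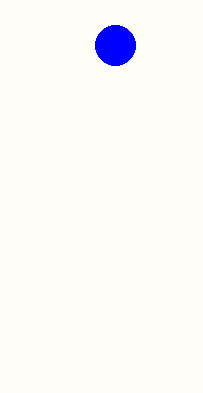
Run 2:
x = 115
y = 45
r = 20
c = 'blue'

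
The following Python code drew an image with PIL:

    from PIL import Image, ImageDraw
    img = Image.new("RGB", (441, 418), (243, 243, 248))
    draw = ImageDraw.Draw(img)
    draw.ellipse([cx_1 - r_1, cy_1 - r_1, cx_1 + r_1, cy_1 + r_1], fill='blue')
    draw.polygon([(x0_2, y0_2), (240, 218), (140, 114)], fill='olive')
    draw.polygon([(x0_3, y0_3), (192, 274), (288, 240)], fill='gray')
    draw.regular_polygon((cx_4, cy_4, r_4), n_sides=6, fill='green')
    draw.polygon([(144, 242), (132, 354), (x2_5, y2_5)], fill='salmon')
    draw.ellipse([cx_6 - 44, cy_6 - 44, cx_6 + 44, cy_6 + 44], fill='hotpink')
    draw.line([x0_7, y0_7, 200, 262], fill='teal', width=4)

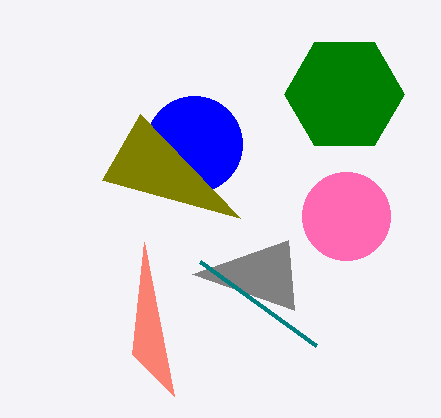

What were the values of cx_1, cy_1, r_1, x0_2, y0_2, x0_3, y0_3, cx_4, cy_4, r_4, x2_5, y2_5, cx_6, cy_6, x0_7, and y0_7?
cx_1 = 194; cy_1 = 144; r_1 = 48; x0_2 = 102; y0_2 = 180; x0_3 = 294; y0_3 = 310; cx_4 = 344; cy_4 = 94; r_4 = 60; x2_5 = 174; y2_5 = 396; cx_6 = 346; cy_6 = 216; x0_7 = 316; y0_7 = 346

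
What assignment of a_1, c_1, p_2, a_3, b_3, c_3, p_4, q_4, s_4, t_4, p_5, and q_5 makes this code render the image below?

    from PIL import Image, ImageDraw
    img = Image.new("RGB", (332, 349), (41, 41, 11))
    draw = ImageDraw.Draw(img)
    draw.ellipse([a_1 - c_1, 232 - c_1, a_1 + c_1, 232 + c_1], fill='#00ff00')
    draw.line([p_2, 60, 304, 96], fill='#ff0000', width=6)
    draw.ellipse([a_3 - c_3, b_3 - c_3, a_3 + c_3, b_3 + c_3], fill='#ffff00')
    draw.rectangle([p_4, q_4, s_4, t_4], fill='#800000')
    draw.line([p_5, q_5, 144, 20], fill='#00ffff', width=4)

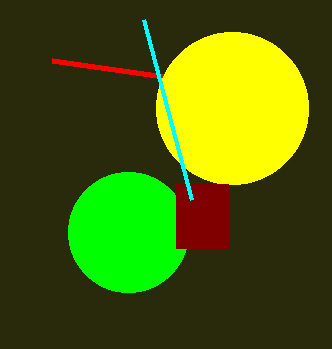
a_1 = 128; c_1 = 60; p_2 = 52; a_3 = 232; b_3 = 108; c_3 = 76; p_4 = 176; q_4 = 184; s_4 = 228; t_4 = 248; p_5 = 192; q_5 = 200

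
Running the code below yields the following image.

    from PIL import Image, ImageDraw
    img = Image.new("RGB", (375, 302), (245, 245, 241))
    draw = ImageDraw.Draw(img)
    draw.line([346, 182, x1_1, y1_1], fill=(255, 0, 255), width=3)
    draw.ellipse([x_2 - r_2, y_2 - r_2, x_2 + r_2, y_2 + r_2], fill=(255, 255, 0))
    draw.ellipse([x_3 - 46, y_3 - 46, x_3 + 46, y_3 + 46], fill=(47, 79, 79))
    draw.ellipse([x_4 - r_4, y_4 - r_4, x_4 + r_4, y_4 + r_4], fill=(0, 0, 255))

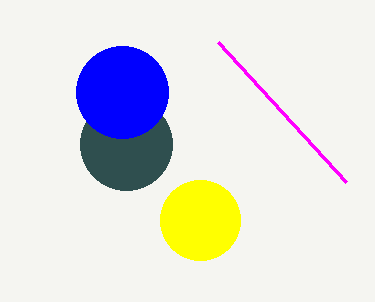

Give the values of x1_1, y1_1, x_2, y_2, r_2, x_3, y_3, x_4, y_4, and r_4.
x1_1 = 218, y1_1 = 42, x_2 = 200, y_2 = 220, r_2 = 40, x_3 = 126, y_3 = 144, x_4 = 122, y_4 = 92, r_4 = 46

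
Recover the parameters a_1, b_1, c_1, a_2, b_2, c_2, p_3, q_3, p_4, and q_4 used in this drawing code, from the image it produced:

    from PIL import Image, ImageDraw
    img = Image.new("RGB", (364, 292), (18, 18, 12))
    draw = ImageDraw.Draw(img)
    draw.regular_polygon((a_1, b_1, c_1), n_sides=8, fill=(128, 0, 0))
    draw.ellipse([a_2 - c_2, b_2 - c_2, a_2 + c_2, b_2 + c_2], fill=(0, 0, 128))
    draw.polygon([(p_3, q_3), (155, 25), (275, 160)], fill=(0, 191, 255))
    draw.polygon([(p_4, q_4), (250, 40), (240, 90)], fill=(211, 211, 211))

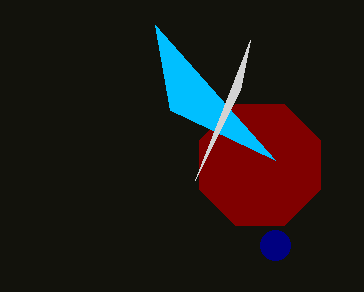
a_1 = 260; b_1 = 165; c_1 = 65; a_2 = 275; b_2 = 245; c_2 = 15; p_3 = 170; q_3 = 110; p_4 = 195; q_4 = 180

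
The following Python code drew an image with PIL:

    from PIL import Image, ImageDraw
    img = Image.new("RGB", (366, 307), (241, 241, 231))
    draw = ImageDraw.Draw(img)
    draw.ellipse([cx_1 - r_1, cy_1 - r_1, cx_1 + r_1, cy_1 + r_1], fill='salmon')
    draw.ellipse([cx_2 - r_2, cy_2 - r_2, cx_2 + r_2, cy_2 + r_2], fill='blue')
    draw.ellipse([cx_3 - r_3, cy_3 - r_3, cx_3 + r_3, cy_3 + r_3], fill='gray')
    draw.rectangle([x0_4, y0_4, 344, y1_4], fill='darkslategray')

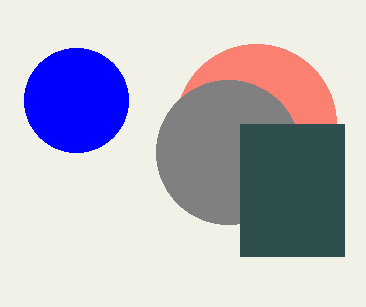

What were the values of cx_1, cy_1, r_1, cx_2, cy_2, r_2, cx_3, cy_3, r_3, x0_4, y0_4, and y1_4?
cx_1 = 256; cy_1 = 124; r_1 = 80; cx_2 = 76; cy_2 = 100; r_2 = 52; cx_3 = 228; cy_3 = 152; r_3 = 72; x0_4 = 240; y0_4 = 124; y1_4 = 256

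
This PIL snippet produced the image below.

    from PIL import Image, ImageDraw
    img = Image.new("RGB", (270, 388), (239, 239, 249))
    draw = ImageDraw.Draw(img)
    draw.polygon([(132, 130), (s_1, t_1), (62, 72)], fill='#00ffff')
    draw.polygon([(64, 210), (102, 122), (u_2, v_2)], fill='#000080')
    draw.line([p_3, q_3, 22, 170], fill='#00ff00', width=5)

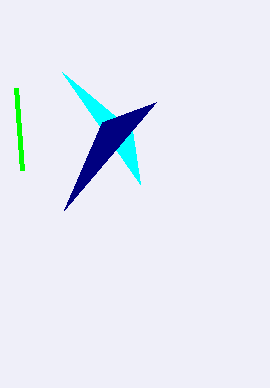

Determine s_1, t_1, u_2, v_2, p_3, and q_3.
s_1 = 140; t_1 = 184; u_2 = 156; v_2 = 102; p_3 = 16; q_3 = 88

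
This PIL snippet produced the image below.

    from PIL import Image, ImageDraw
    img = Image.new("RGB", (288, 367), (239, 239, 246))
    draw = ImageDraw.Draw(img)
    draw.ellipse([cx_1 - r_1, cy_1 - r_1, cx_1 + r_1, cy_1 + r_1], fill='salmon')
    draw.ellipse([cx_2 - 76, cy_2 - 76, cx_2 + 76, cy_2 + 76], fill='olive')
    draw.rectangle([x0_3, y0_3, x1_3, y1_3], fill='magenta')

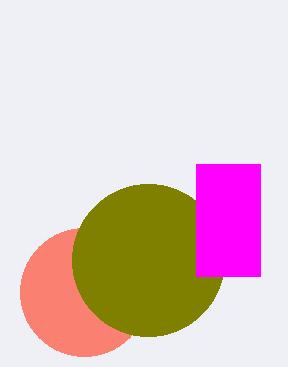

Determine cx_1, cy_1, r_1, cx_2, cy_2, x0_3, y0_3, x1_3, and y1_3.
cx_1 = 84, cy_1 = 292, r_1 = 64, cx_2 = 148, cy_2 = 260, x0_3 = 196, y0_3 = 164, x1_3 = 260, y1_3 = 276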